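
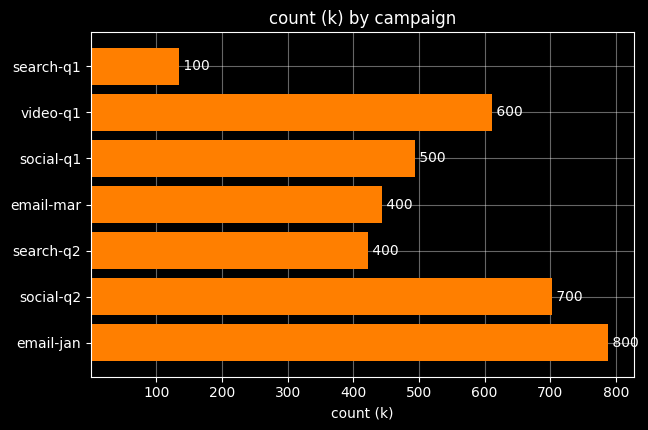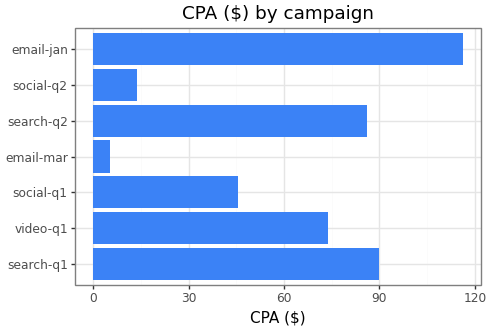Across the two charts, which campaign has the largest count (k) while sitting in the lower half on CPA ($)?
Chart 2 median CPA ($) ≈ 80; below-median campaigns: social-q1, email-mar, social-q2. Among those, social-q2 has the highest count (k) (≈ 700).

social-q2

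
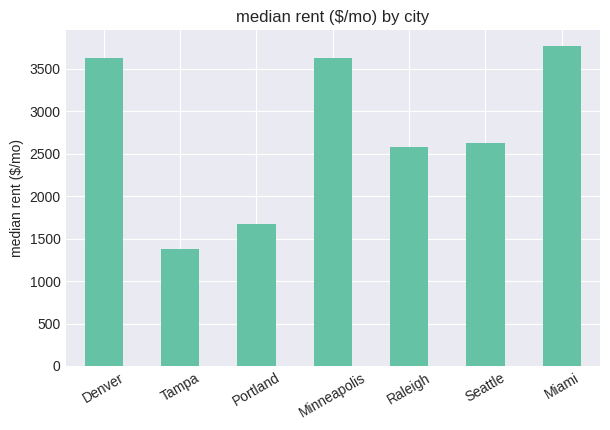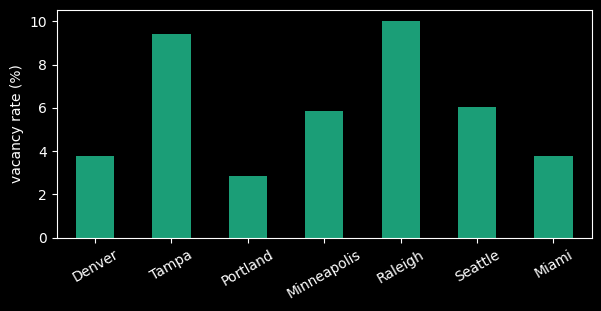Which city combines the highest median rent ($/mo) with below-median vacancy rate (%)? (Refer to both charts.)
Miami

Chart 2 median vacancy rate (%) ≈ 6; below-median cities: Denver, Portland, Miami. Among those, Miami has the highest median rent ($/mo) (≈ 4000).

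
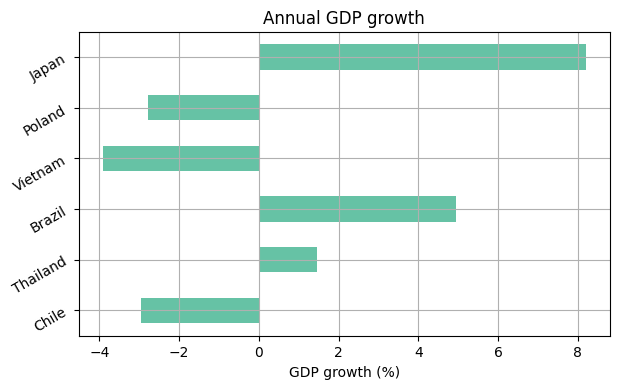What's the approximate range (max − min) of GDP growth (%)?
Max Japan ≈ 8, min Vietnam ≈ -4; range ≈ 12.

≈ 12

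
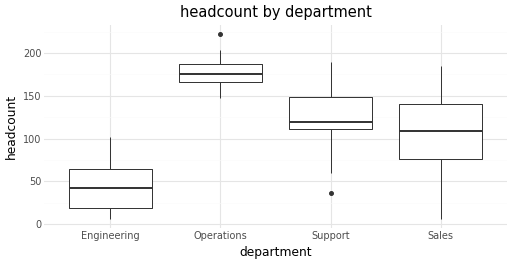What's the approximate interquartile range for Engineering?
Q3 ≈ 60, Q1 ≈ 20; IQR ≈ 40.

≈ 40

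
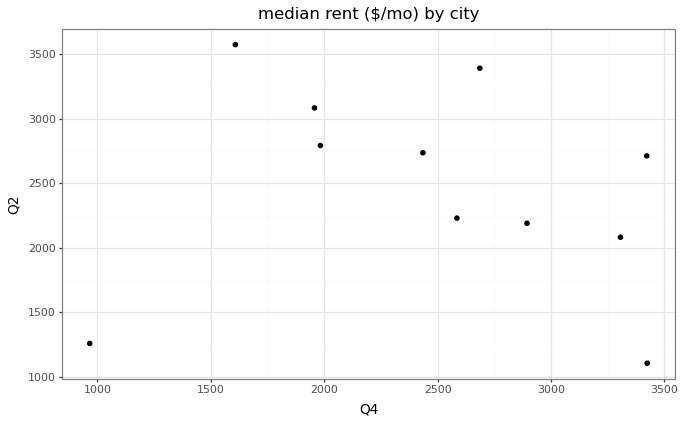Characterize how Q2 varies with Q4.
no clear correlation

Points are roughly uncorrelated; weak (|r| ≈ 0.2).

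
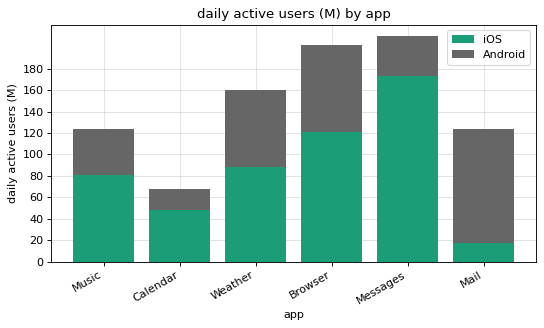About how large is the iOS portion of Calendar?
iOS top ≈ 40, bottom ≈ 0; segment ≈ 40.

≈ 40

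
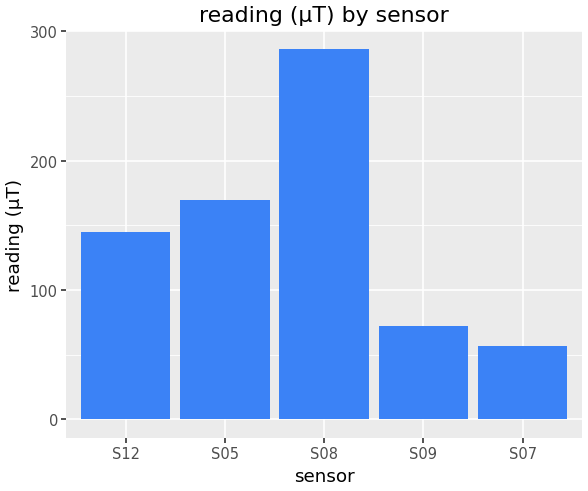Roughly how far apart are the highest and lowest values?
Max S08 ≈ 275, min S07 ≈ 50; range ≈ 225.

≈ 225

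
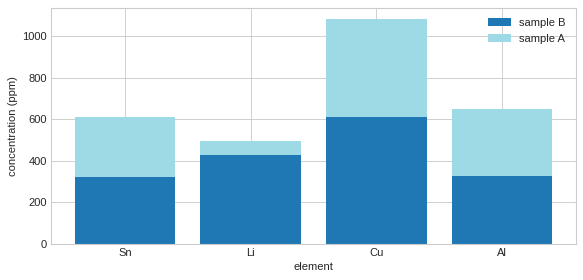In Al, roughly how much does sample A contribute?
≈ 300

sample A top ≈ 600, bottom ≈ 300; segment ≈ 300.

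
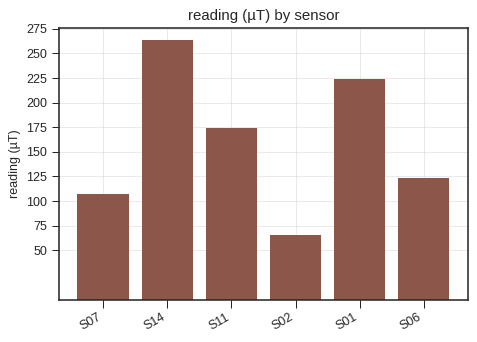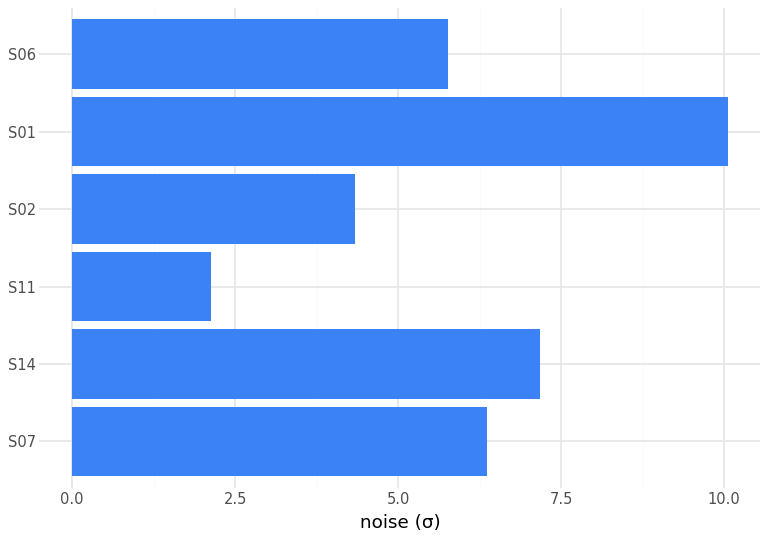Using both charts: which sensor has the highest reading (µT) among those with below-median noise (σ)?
S11

Chart 2 median noise (σ) ≈ 6; below-median sensors: S11, S02, S06. Among those, S11 has the highest reading (µT) (≈ 175).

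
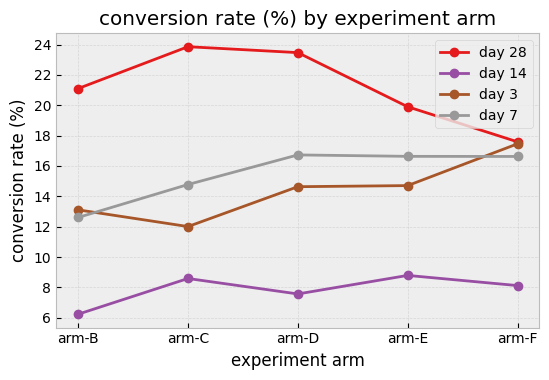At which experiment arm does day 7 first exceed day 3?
arm-C

arm-B: day 7 ≈ 12 vs day 3 ≈ 14 (not yet); arm-C: day 7 ≈ 14 vs day 3 ≈ 12 (first crossover).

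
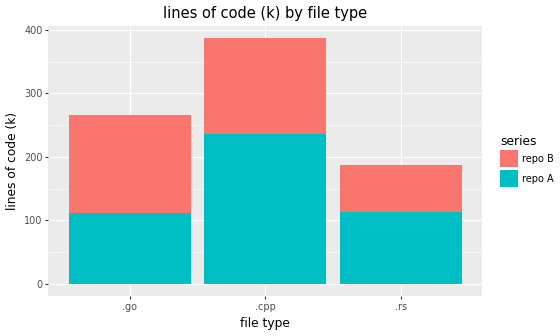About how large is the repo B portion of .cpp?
≈ 150

repo B top ≈ 400, bottom ≈ 250; segment ≈ 150.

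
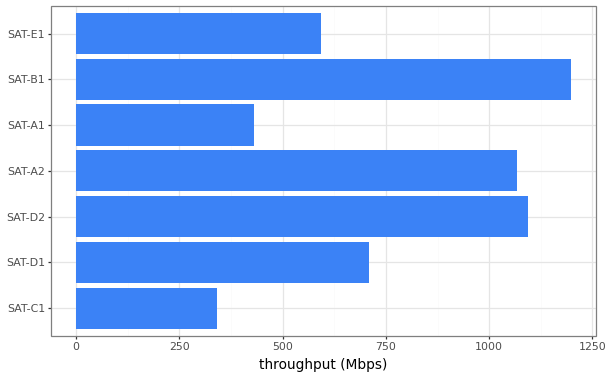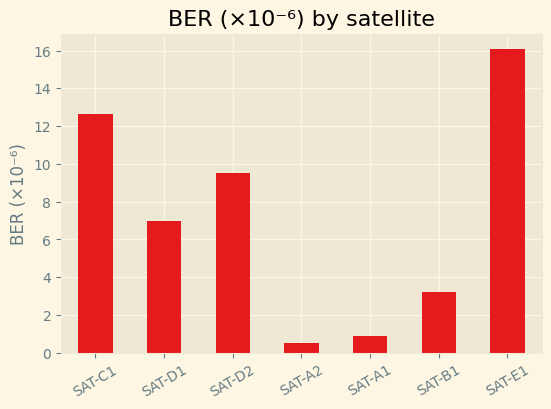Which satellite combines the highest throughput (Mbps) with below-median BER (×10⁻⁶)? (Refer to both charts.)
Chart 2 median BER (×10⁻⁶) ≈ 6; below-median satellites: SAT-A2, SAT-A1, SAT-B1. Among those, SAT-B1 has the highest throughput (Mbps) (≈ 1200).

SAT-B1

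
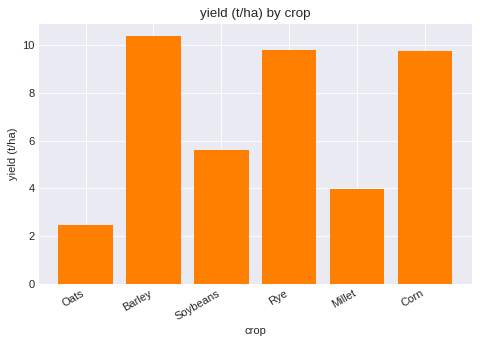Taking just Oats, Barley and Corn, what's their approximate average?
(2 + 10 + 10) / 3 ≈ 7.

≈ 7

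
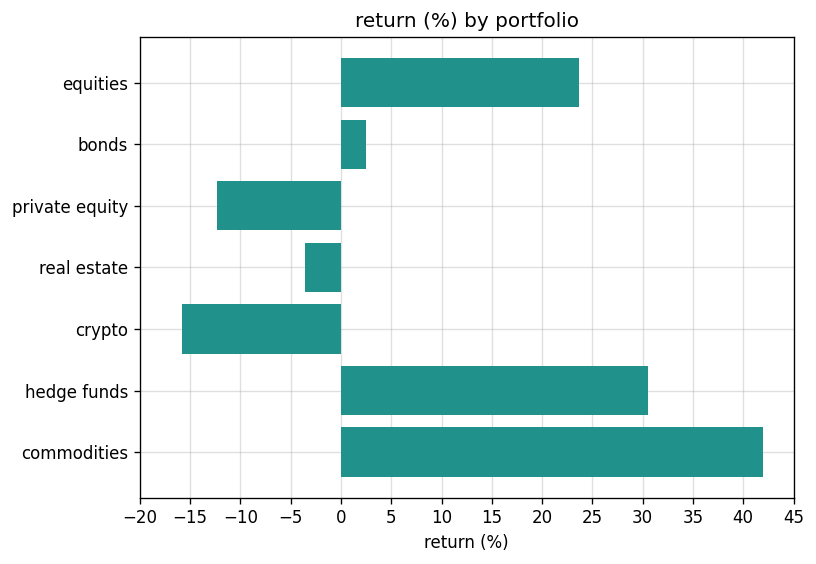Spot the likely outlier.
commodities ≈ 40; the rest sit between ≈ -15 and ≈ 30.

commodities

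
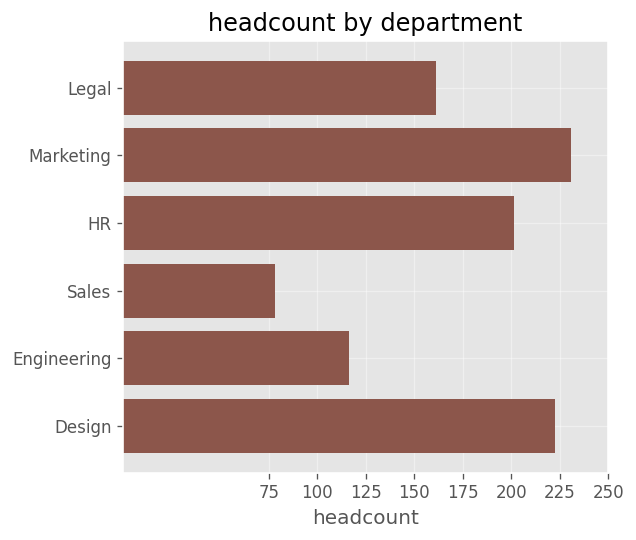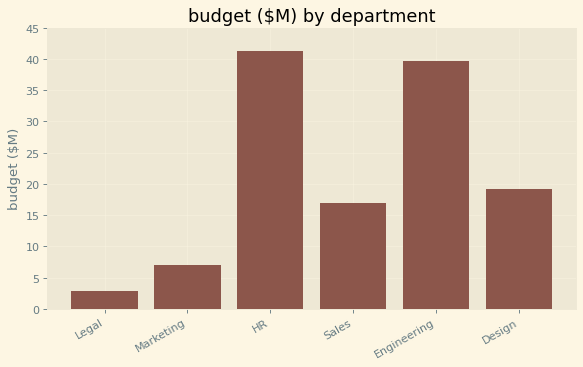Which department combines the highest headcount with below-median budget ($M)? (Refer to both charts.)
Marketing

Chart 2 median budget ($M) ≈ 20; below-median departments: Legal, Marketing, Sales. Among those, Marketing has the highest headcount (≈ 225).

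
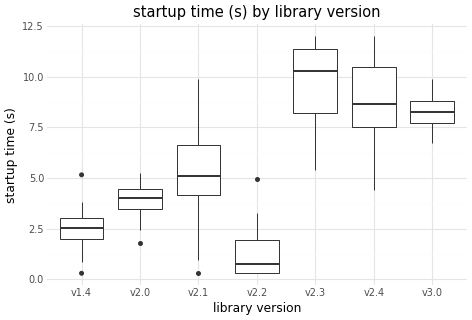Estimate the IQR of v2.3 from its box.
≈ 3

Q3 ≈ 11, Q1 ≈ 8; IQR ≈ 3.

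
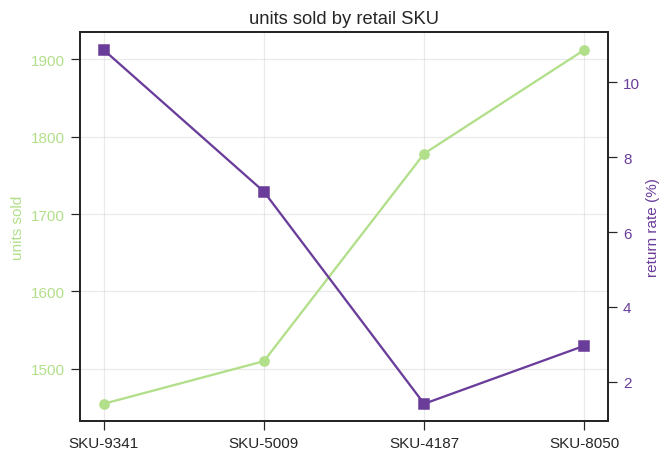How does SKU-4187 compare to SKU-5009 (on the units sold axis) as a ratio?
SKU-4187 ≈ 1800, SKU-5009 ≈ 1500; 1800/1500 ≈ 1.2.

≈ 1.2×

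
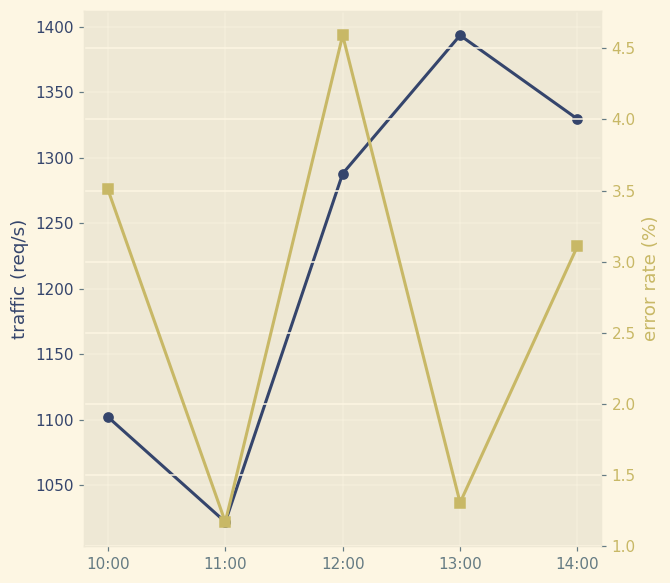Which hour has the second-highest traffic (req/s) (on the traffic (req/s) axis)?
14:00

Top 3 (on the traffic (req/s) axis): 13:00 ≈ 1400, 14:00 ≈ 1350, 12:00 ≈ 1300.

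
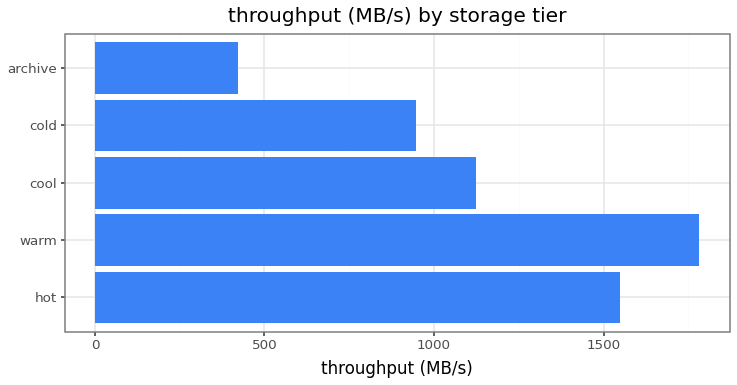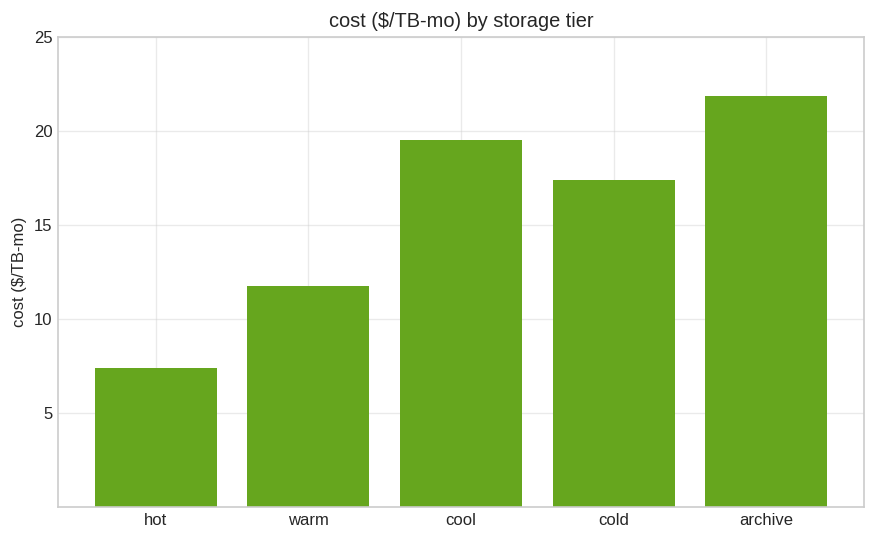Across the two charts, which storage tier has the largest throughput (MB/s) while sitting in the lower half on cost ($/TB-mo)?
Chart 2 median cost ($/TB-mo) ≈ 15; below-median storage tiers: hot, warm. Among those, warm has the highest throughput (MB/s) (≈ 1800).

warm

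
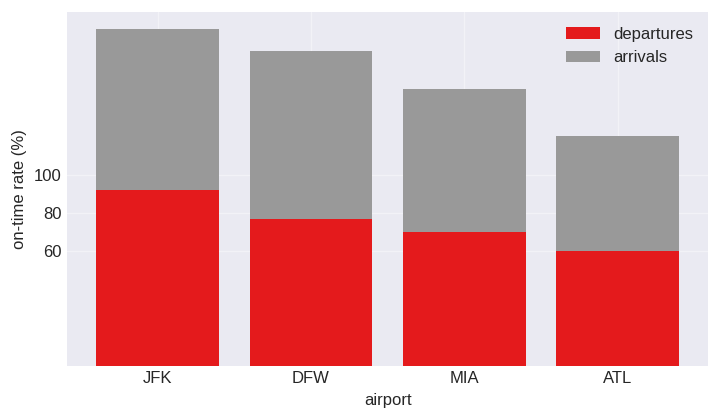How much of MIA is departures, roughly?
≈ 60

departures top ≈ 60, bottom ≈ 0; segment ≈ 60.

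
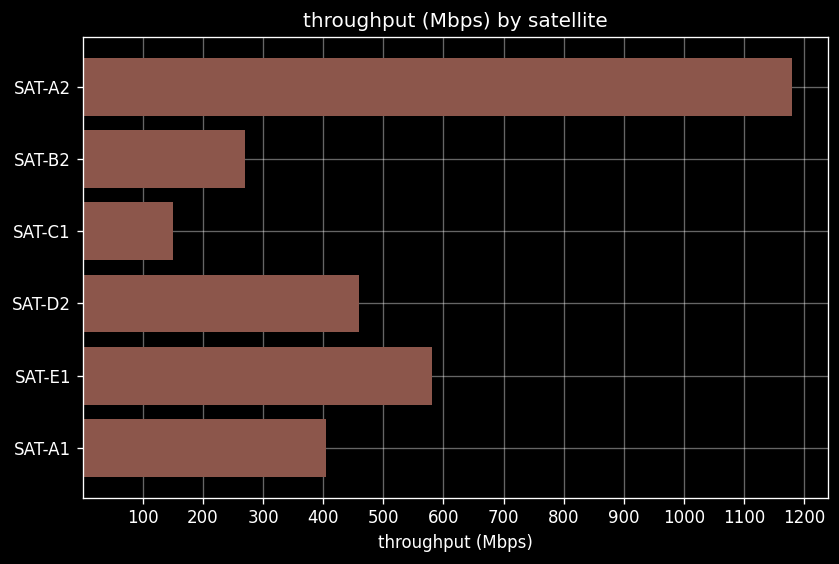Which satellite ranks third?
SAT-D2

Top 4: SAT-A2 ≈ 1200, SAT-E1 ≈ 600, SAT-D2 ≈ 500, SAT-A1 ≈ 400.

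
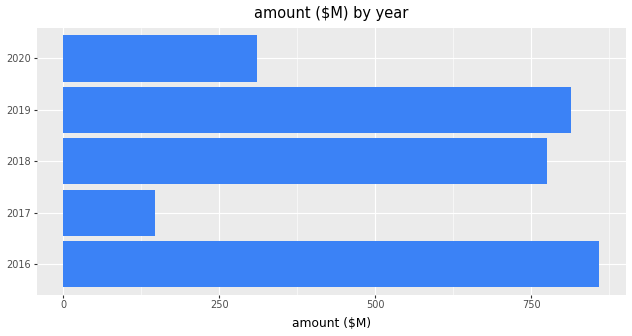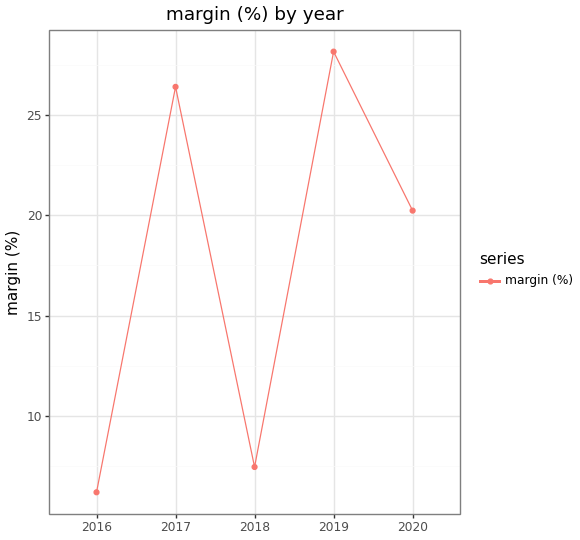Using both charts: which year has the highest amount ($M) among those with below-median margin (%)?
2016

Chart 2 median margin (%) ≈ 20; below-median years: 2016, 2018. Among those, 2016 has the highest amount ($M) (≈ 900).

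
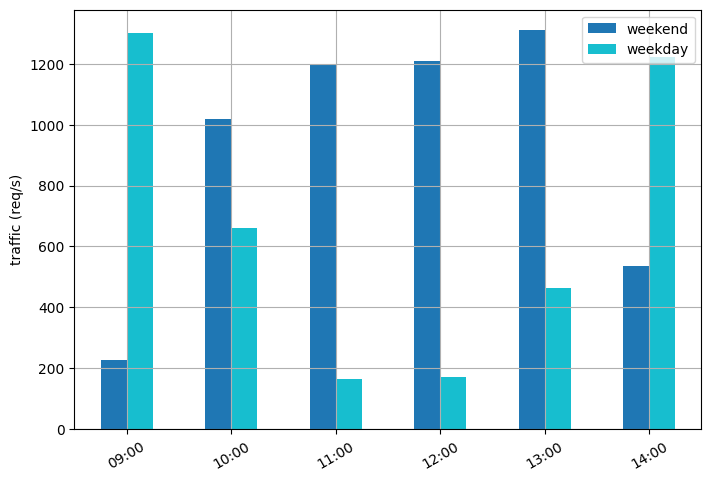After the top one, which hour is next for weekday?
Top 3 for weekday: 09:00 ≈ 1400, 14:00 ≈ 1200, 10:00 ≈ 600.

14:00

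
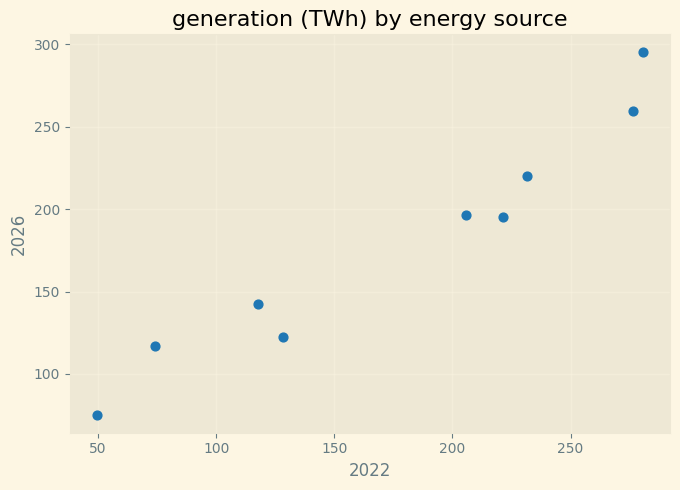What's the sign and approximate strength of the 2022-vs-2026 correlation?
positive, strong

Points are positively correlated; strong (|r| ≈ 1.0).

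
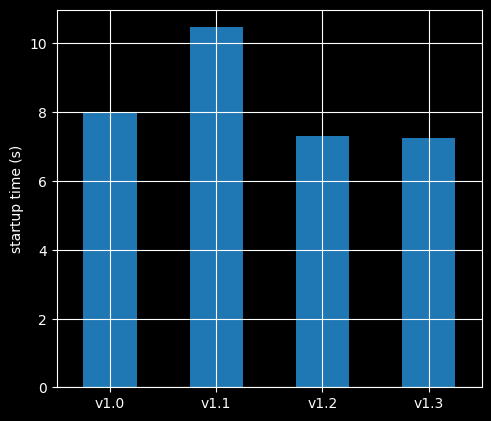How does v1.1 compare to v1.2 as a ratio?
≈ 1.43×

v1.1 ≈ 10, v1.2 ≈ 7; 10/7 ≈ 1.43.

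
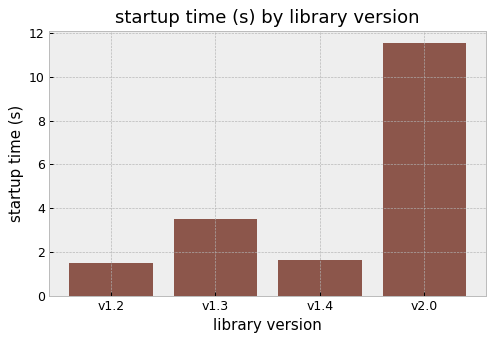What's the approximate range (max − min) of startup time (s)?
≈ 11

Max v2.0 ≈ 12, min v1.2 ≈ 1; range ≈ 11.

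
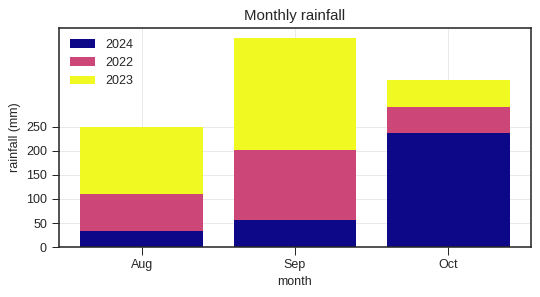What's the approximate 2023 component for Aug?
≈ 150

2023 top ≈ 250, bottom ≈ 100; segment ≈ 150.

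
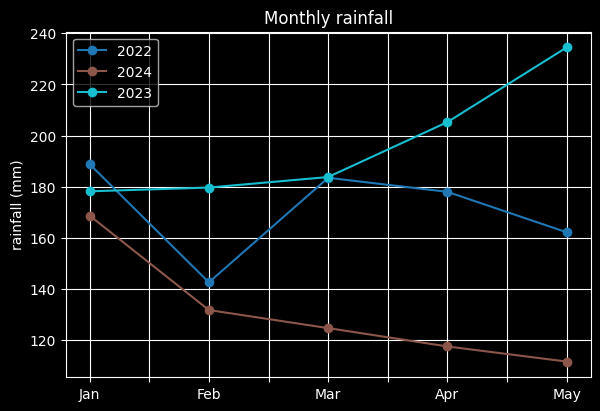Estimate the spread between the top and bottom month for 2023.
≈ 60

Max May ≈ 240, min Jan ≈ 180; range ≈ 60.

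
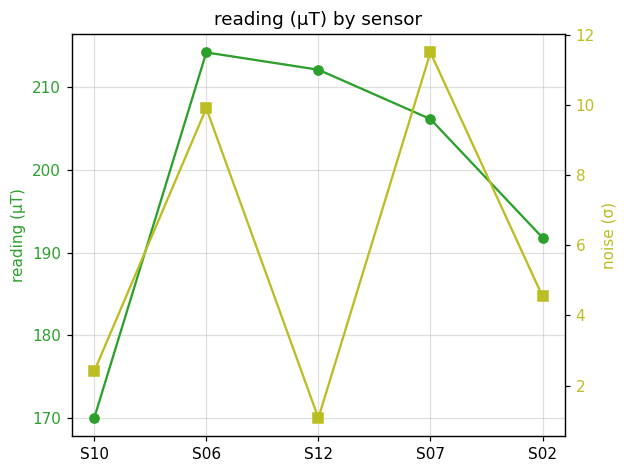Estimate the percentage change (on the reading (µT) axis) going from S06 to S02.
≈ -11.6%

S06 ≈ 215, S02 ≈ 190; (190 − 215) / 215 ≈ -11.6%.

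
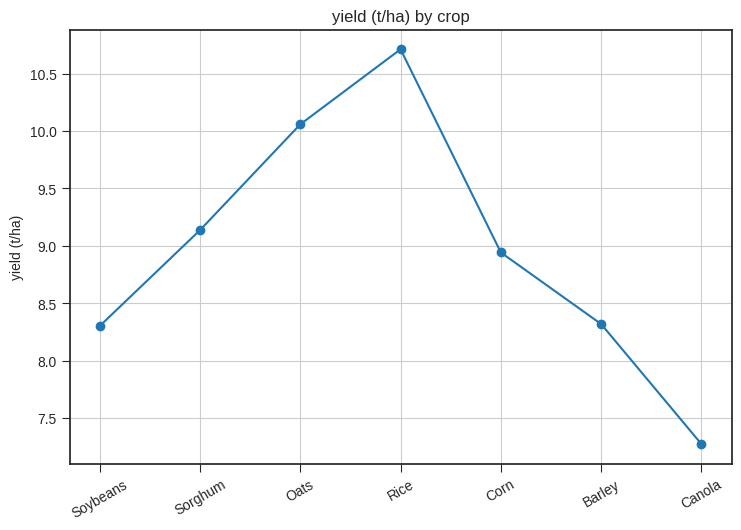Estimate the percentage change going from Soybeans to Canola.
≈ -11.8%

Soybeans ≈ 8.5, Canola ≈ 7.5; (7.5 − 8.5) / 8.5 ≈ -11.8%.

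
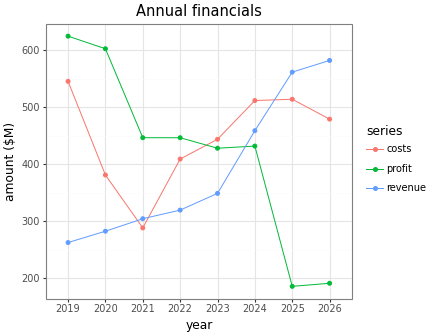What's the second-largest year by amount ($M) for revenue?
2025

Top 3 for revenue: 2026 ≈ 600, 2025 ≈ 550, 2024 ≈ 450.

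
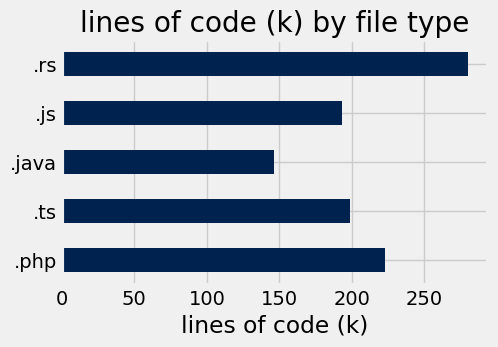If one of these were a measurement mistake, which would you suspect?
.rs

.rs ≈ 275; the rest sit between ≈ 150 and ≈ 225.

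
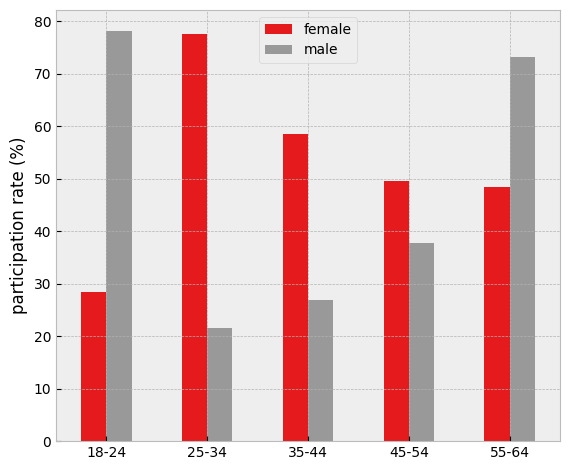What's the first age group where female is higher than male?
25-34

18-24: female ≈ 30 vs male ≈ 80 (not yet); 25-34: female ≈ 80 vs male ≈ 20 (first crossover).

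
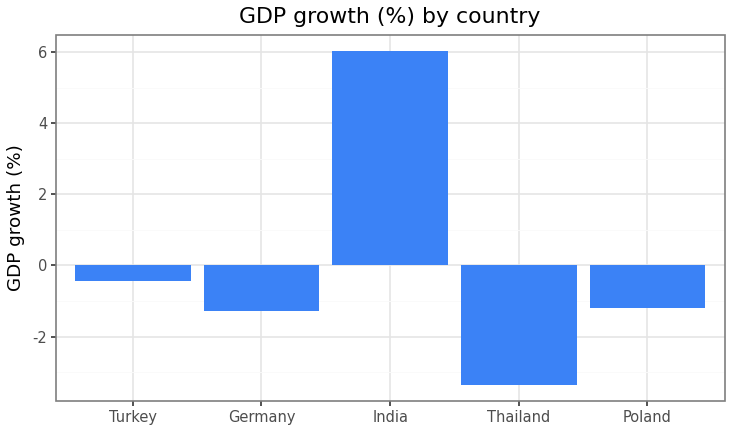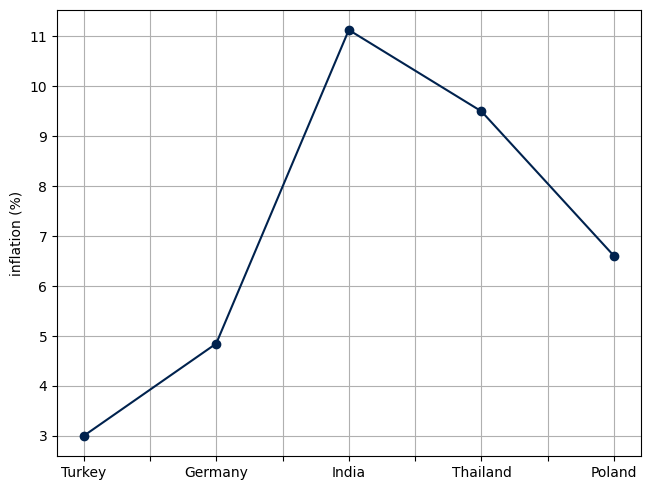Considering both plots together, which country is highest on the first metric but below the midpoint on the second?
Chart 2 median inflation (%) ≈ 6; below-median countries: Turkey, Germany. Among those, Turkey has the highest GDP growth (%) (≈ 0).

Turkey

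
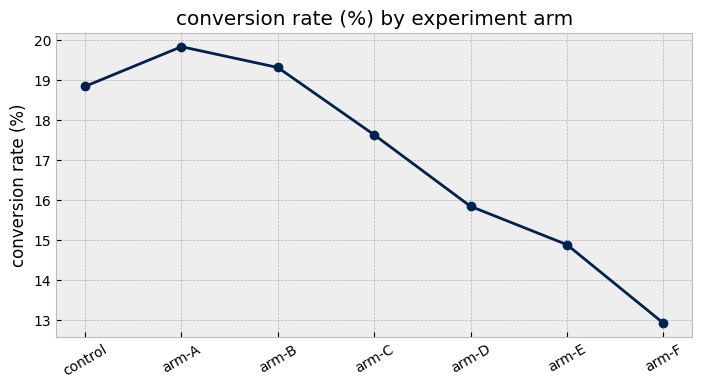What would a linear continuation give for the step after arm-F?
Last three: 16, 15, 13 → slope ≈ -1.5/step → next ≈ 11.5.

≈ 11.5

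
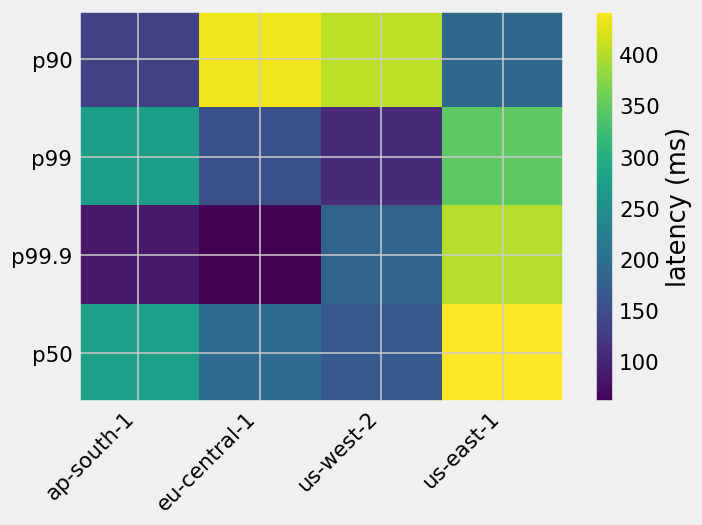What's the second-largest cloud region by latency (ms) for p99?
ap-south-1

Top 3 for p99: us-east-1 ≈ 350, ap-south-1 ≈ 250, eu-central-1 ≈ 150.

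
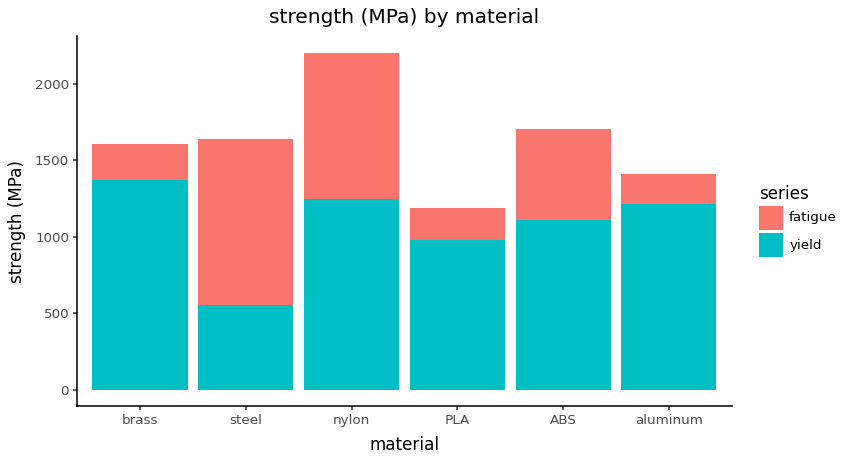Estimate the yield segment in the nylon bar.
yield top ≈ 1200, bottom ≈ 0; segment ≈ 1200.

≈ 1200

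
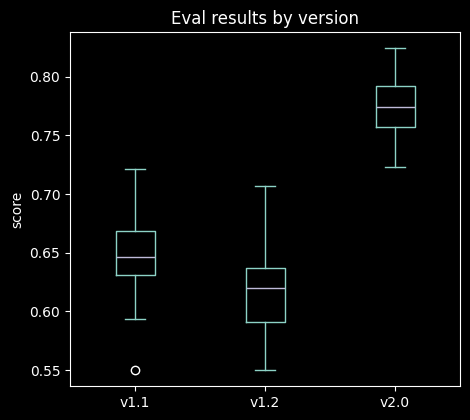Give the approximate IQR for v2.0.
≈ 0.04

Q3 ≈ 0.80, Q1 ≈ 0.76; IQR ≈ 0.04.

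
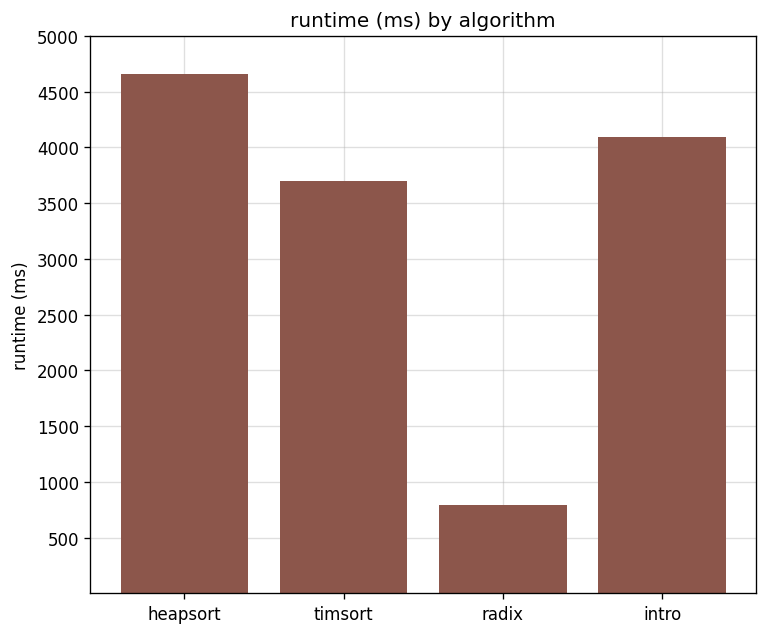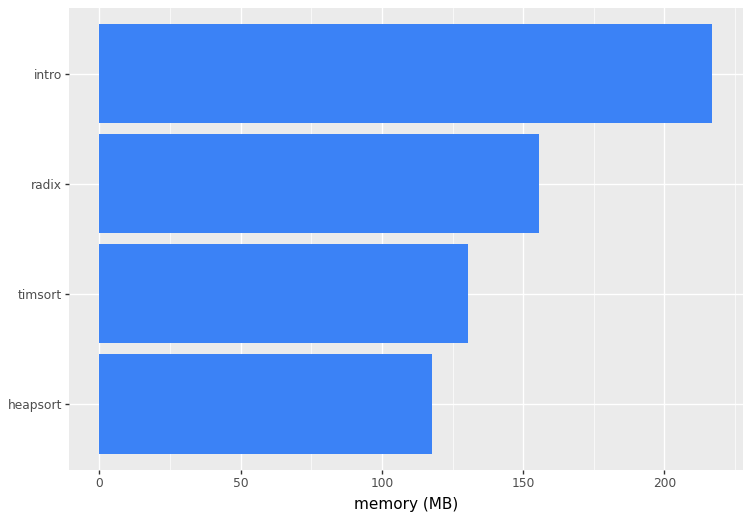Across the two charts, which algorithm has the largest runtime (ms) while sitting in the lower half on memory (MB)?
heapsort

Chart 2 median memory (MB) ≈ 140; below-median algorithms: heapsort, timsort. Among those, heapsort has the highest runtime (ms) (≈ 4500).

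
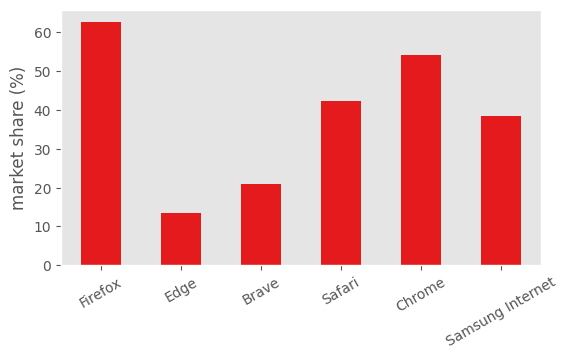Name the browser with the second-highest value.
Chrome

Top 3: Firefox ≈ 60, Chrome ≈ 50, Safari ≈ 40.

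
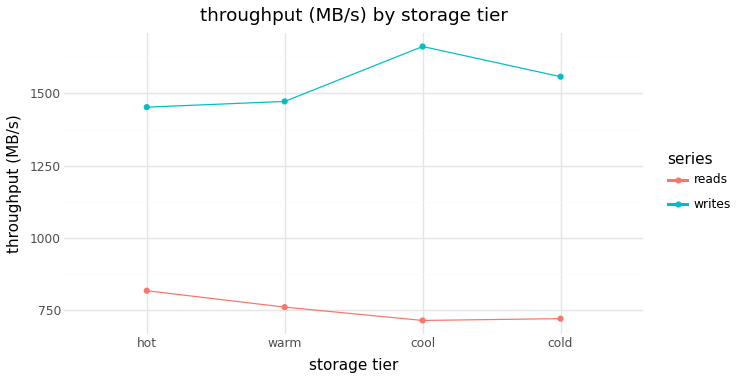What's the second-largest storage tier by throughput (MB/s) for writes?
Top 3 for writes: cool ≈ 1700, cold ≈ 1600, warm ≈ 1500.

cold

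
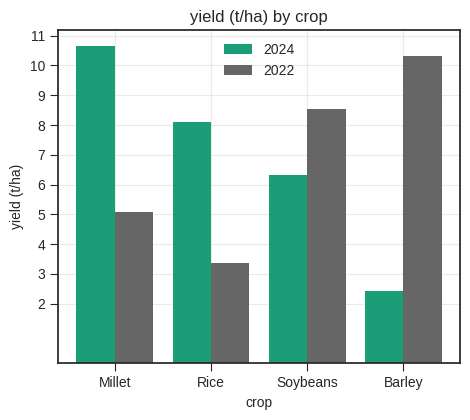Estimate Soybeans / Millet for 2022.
≈ 1.8×

Soybeans ≈ 9, Millet ≈ 5; 9/5 ≈ 1.8.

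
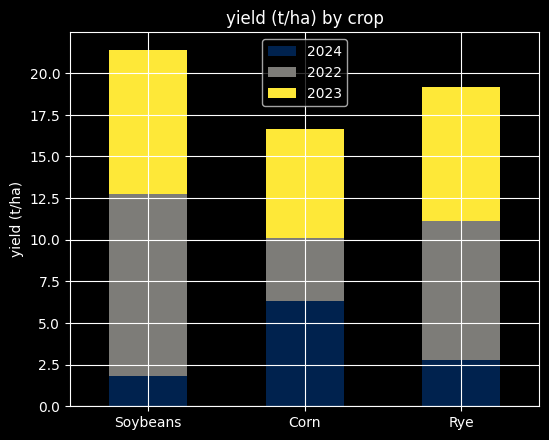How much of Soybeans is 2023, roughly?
2023 top ≈ 22, bottom ≈ 12; segment ≈ 10.

≈ 10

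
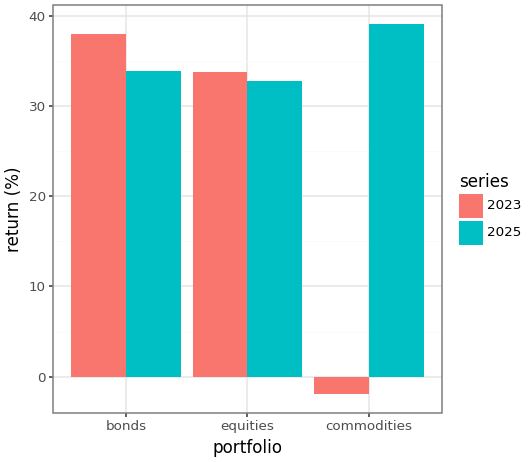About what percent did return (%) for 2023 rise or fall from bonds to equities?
≈ -12.5%

bonds ≈ 40, equities ≈ 35; (35 − 40) / 40 ≈ -12.5%.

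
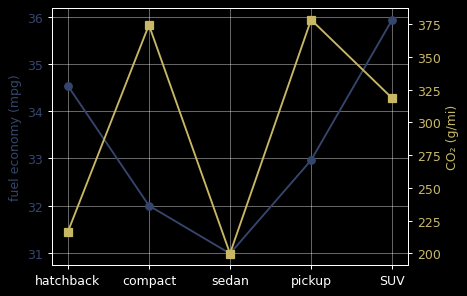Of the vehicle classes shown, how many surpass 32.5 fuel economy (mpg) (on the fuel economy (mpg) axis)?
Above 32.5: hatchback, pickup, SUV.

3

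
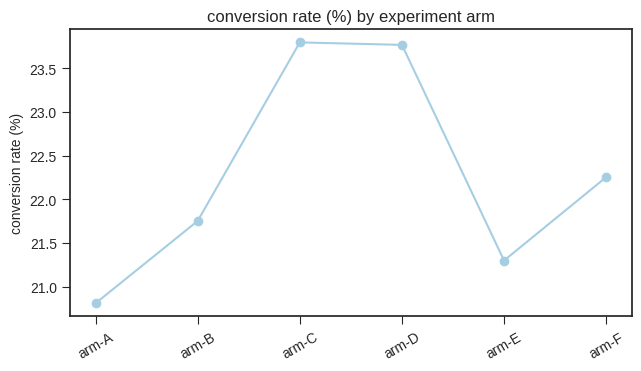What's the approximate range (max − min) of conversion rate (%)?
Max arm-C ≈ 24.0, min arm-A ≈ 21.0; range ≈ 3.0.

≈ 3.0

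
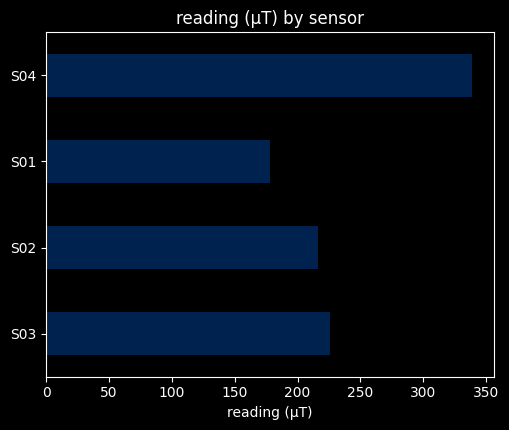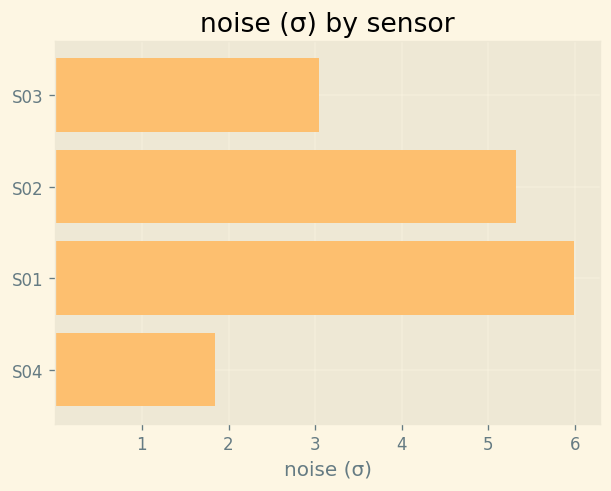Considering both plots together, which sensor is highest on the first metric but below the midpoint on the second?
S04

Chart 2 median noise (σ) ≈ 4; below-median sensors: S03, S04. Among those, S04 has the highest reading (µT) (≈ 350).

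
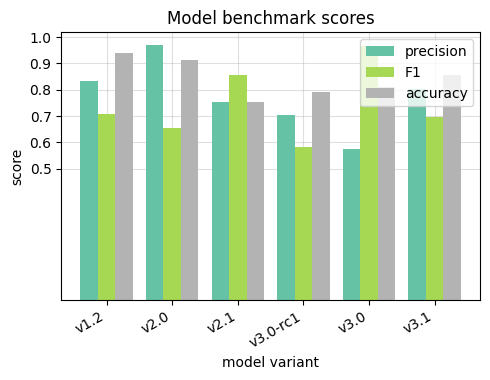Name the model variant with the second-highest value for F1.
v2.1

Top 3 for F1: v3.0 ≈ 1.0, v2.1 ≈ 0.9, v1.2 ≈ 0.7.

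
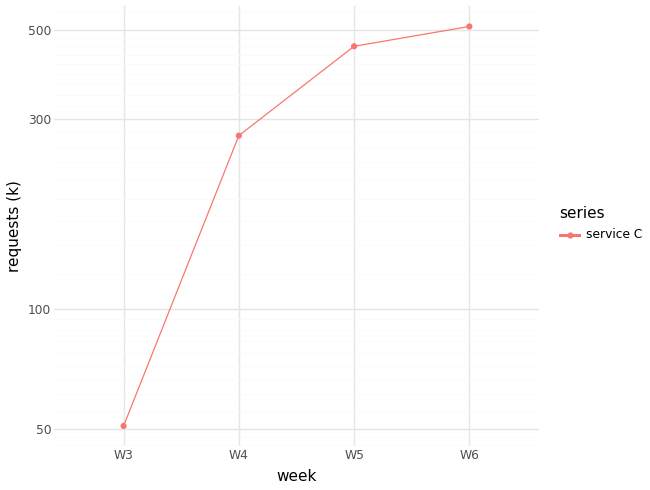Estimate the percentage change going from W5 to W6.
≈ +11.1%

W5 ≈ 450, W6 ≈ 500; (500 − 450) / 450 ≈ +11.1%.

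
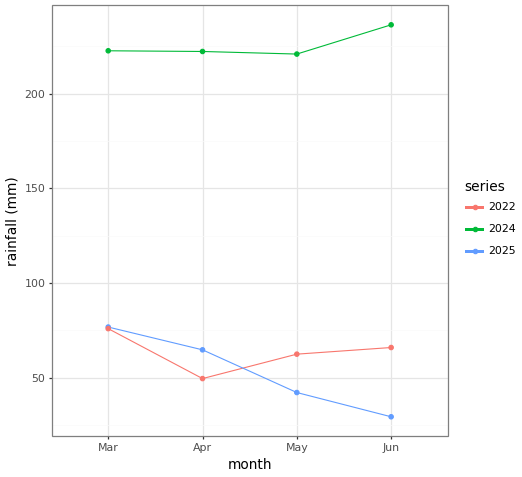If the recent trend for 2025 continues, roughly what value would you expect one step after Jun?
≈ 0

Last three: 60, 40, 20 → slope ≈ -20/step → next ≈ 0.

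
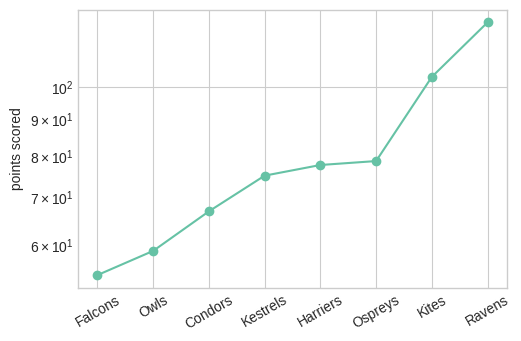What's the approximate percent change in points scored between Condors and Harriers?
Condors ≈ 70, Harriers ≈ 80; (80 − 70) / 70 ≈ +14.3%.

≈ +14.3%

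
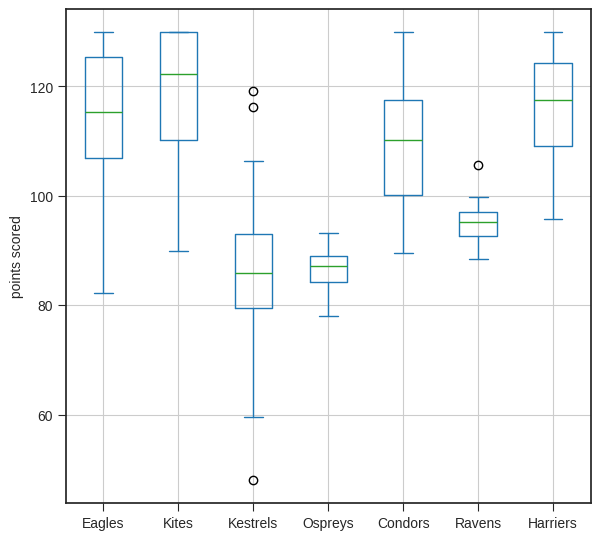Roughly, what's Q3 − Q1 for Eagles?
Q3 ≈ 125, Q1 ≈ 105; IQR ≈ 20.

≈ 20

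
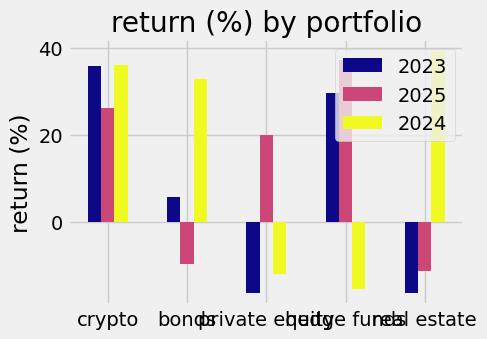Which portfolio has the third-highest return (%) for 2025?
private equity

Top 4 for 2025: hedge funds ≈ 35, crypto ≈ 25, private equity ≈ 20, bonds ≈ -10.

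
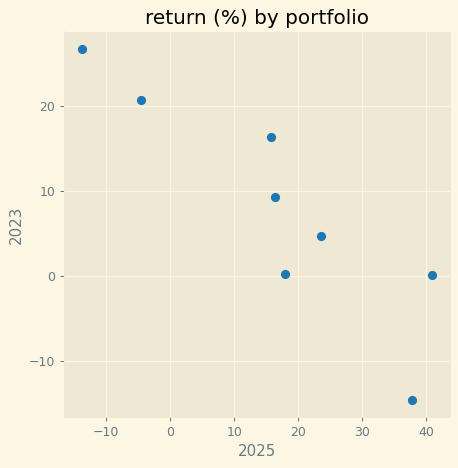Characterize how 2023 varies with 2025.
Points are negatively correlated; strong (|r| ≈ 0.9).

negative, strong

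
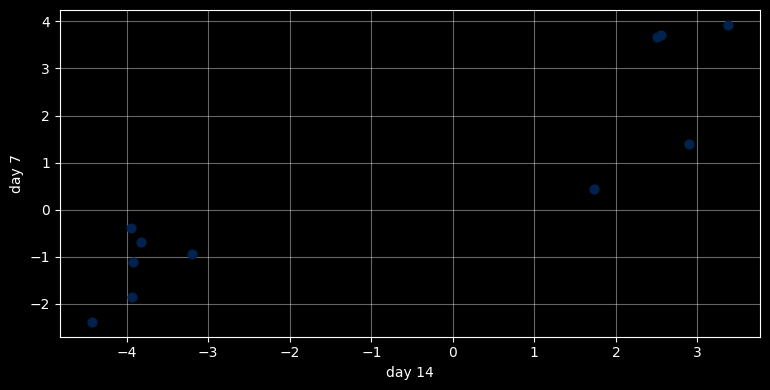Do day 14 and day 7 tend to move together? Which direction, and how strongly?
Points are positively correlated; strong (|r| ≈ 0.9).

positive, strong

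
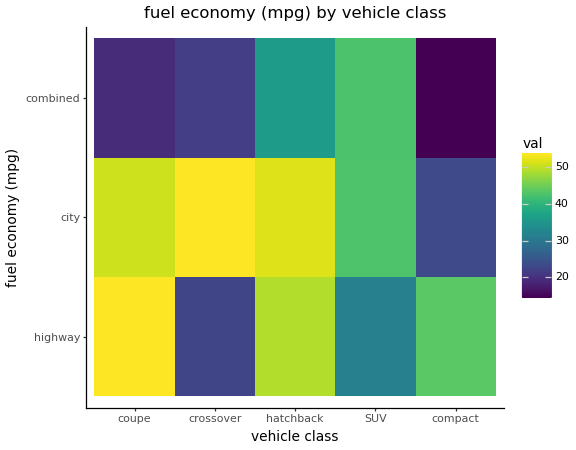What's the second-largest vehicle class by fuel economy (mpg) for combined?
hatchback

Top 3 for combined: SUV ≈ 45, hatchback ≈ 35, crossover ≈ 20.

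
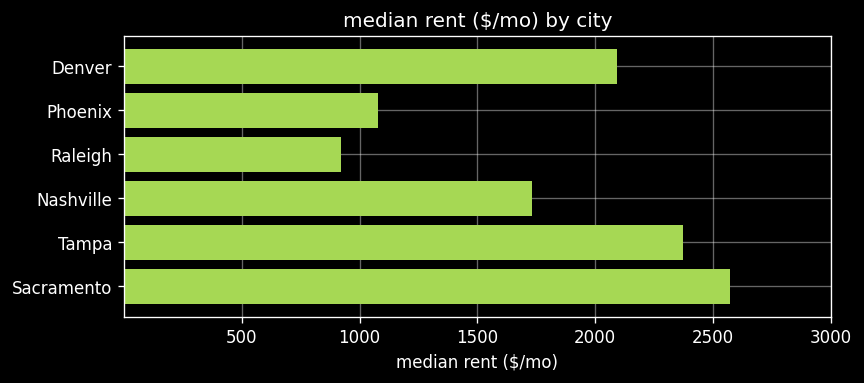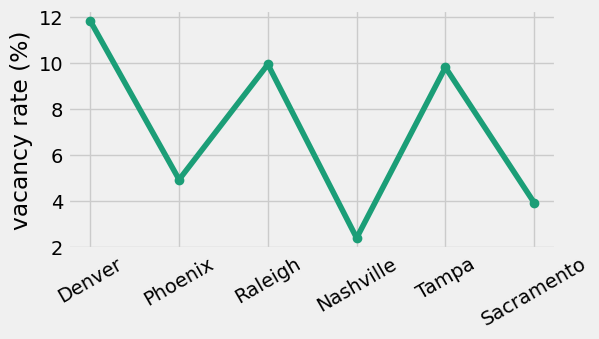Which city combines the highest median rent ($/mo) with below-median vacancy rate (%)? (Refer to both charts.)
Chart 2 median vacancy rate (%) ≈ 8; below-median cities: Phoenix, Nashville, Sacramento. Among those, Sacramento has the highest median rent ($/mo) (≈ 2500).

Sacramento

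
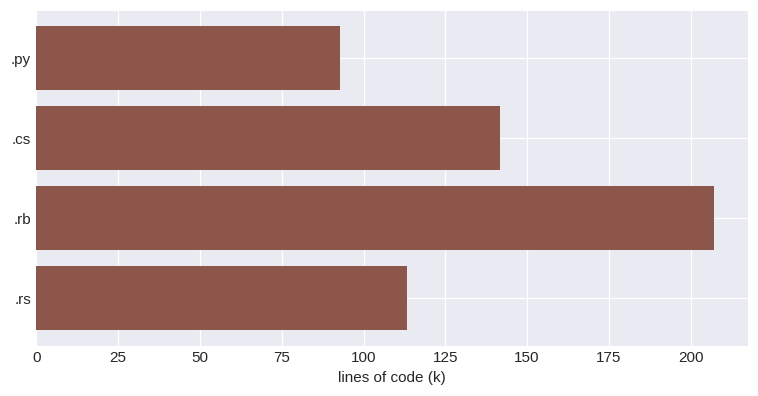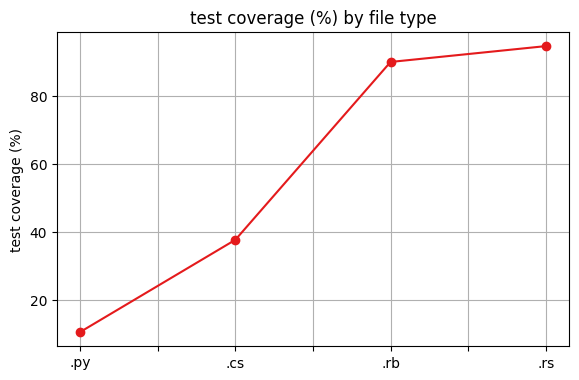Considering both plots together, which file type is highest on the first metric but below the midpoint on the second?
.cs

Chart 2 median test coverage (%) ≈ 60; below-median file types: .py, .cs. Among those, .cs has the highest lines of code (k) (≈ 140).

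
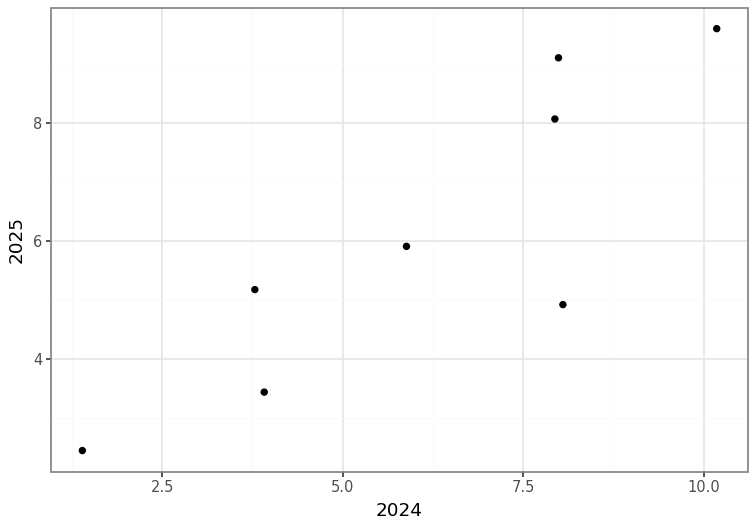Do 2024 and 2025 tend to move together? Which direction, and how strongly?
positive, strong

Points are positively correlated; strong (|r| ≈ 0.9).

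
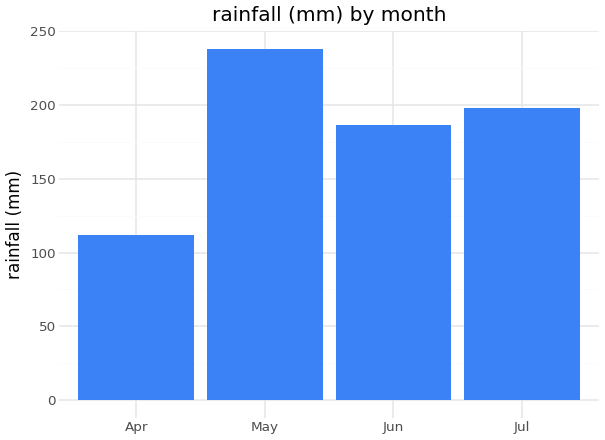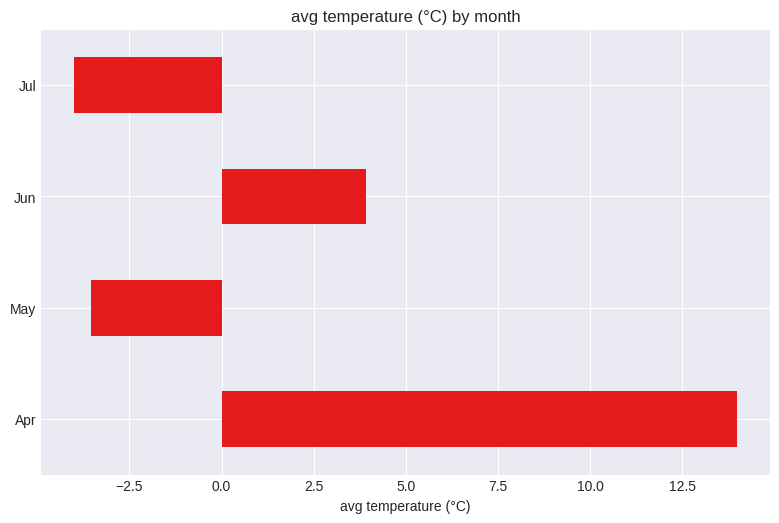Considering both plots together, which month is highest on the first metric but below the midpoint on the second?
Chart 2 median avg temperature (°C) ≈ 0; below-median months: May, Jul. Among those, May has the highest rainfall (mm) (≈ 250).

May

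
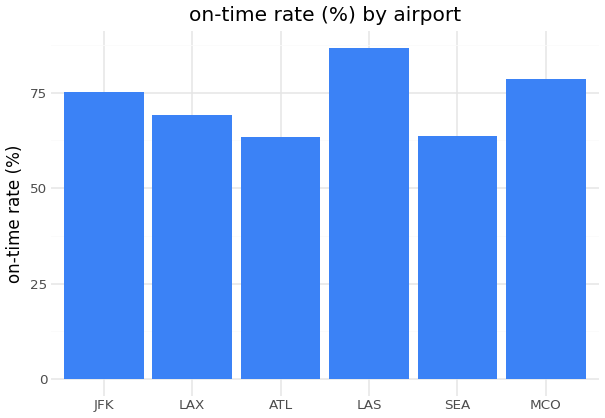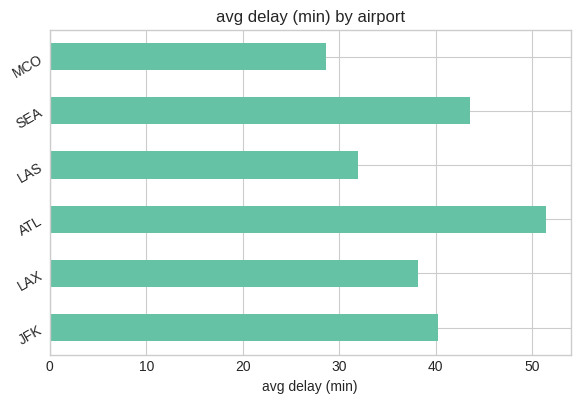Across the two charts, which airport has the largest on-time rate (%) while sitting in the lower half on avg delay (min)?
Chart 2 median avg delay (min) ≈ 40; below-median airports: LAX, LAS, MCO. Among those, LAS has the highest on-time rate (%) (≈ 90).

LAS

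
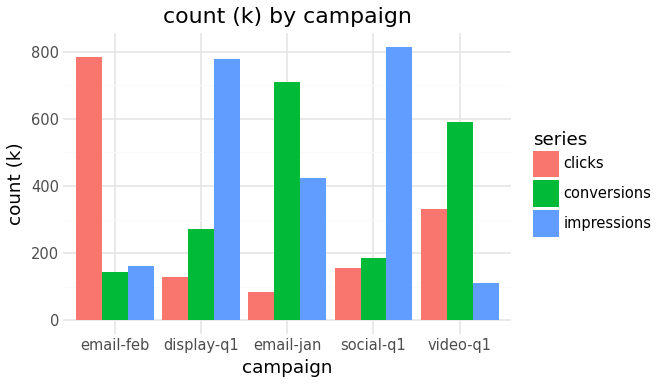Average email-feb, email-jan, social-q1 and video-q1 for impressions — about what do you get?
≈ 375

(200 + 400 + 800 + 100) / 4 ≈ 375.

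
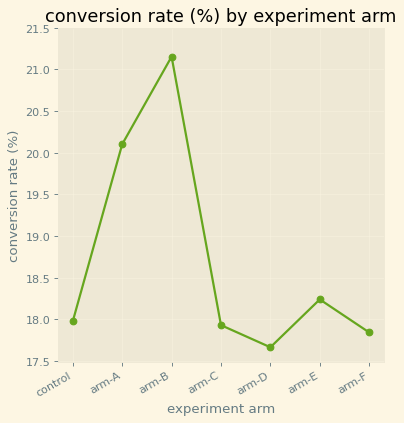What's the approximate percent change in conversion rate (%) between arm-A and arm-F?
≈ -10%

arm-A ≈ 20.0, arm-F ≈ 18.0; (18.0 − 20.0) / 20.0 ≈ -10%.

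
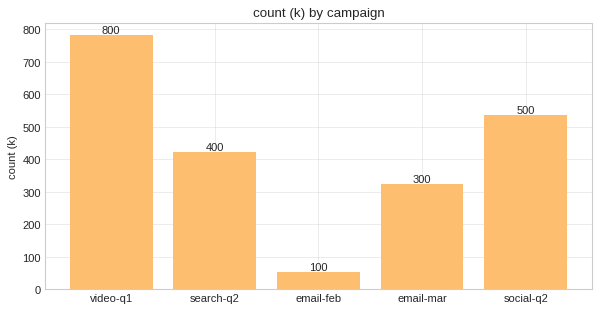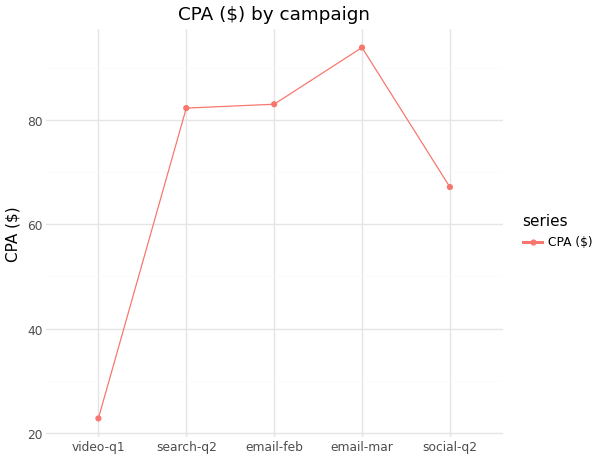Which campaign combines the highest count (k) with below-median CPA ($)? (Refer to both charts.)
video-q1

Chart 2 median CPA ($) ≈ 80; below-median campaigns: video-q1, social-q2. Among those, video-q1 has the highest count (k) (≈ 800).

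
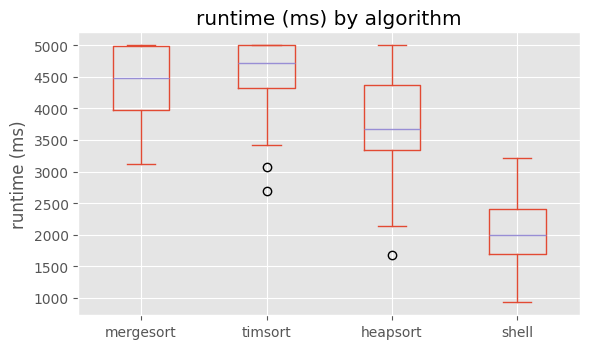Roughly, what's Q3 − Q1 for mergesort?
≈ 1000

Q3 ≈ 5000, Q1 ≈ 4000; IQR ≈ 1000.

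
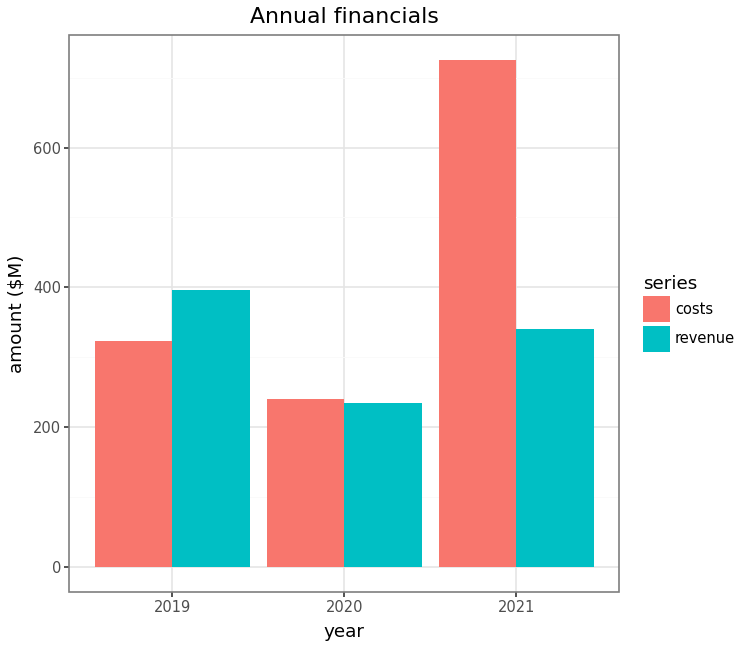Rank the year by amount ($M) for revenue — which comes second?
2021

Top 3 for revenue: 2019 ≈ 400, 2021 ≈ 300, 2020 ≈ 200.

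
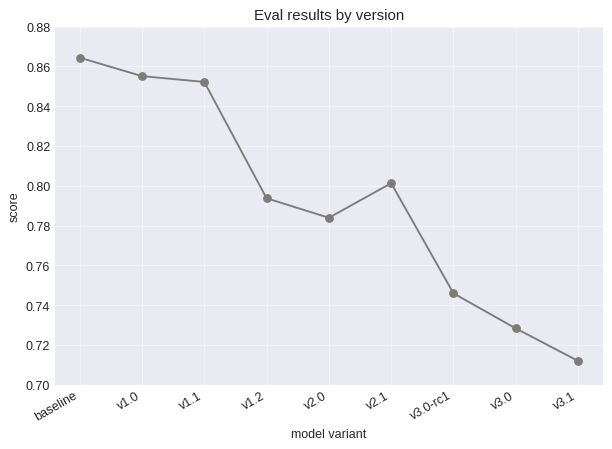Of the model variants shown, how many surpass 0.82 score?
3

Above 0.82: baseline, v1.0, v1.1.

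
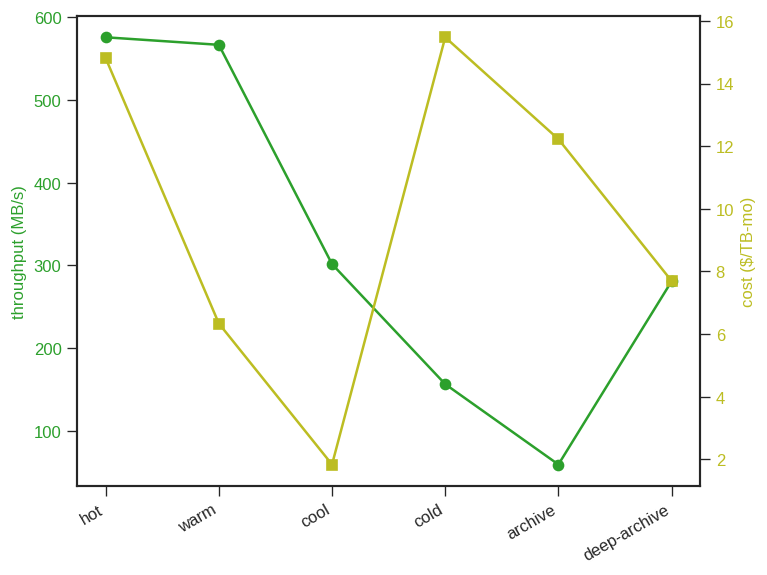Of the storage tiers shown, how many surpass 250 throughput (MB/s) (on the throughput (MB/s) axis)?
Above 250: hot, warm, cool, deep-archive.

4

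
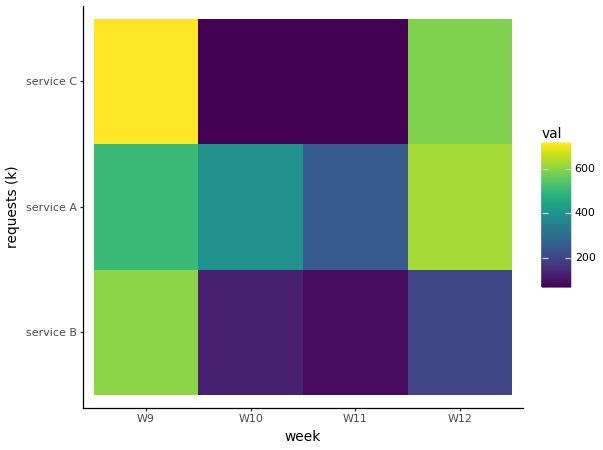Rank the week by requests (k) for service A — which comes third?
W10

Top 4 for service A: W12 ≈ 600, W9 ≈ 500, W10 ≈ 400, W11 ≈ 300.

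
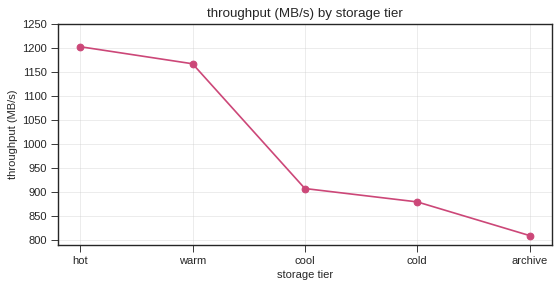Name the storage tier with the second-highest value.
Top 3: hot ≈ 1200, warm ≈ 1150, cool ≈ 900.

warm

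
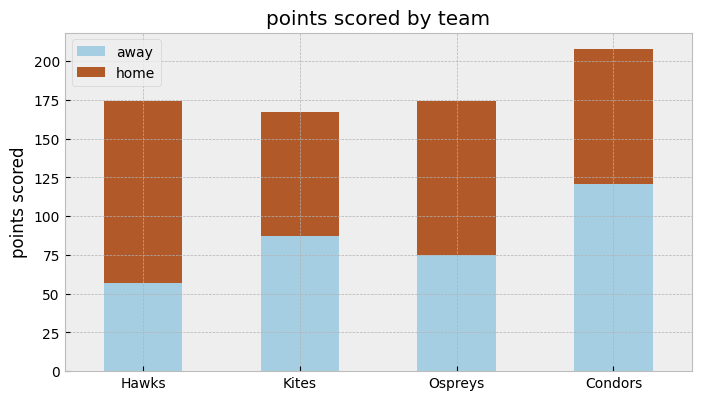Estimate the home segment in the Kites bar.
≈ 80

home top ≈ 160, bottom ≈ 80; segment ≈ 80.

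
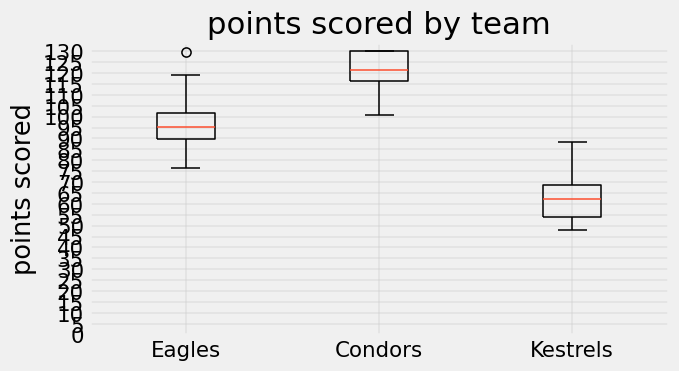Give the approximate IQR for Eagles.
Q3 ≈ 100, Q1 ≈ 90; IQR ≈ 10.

≈ 10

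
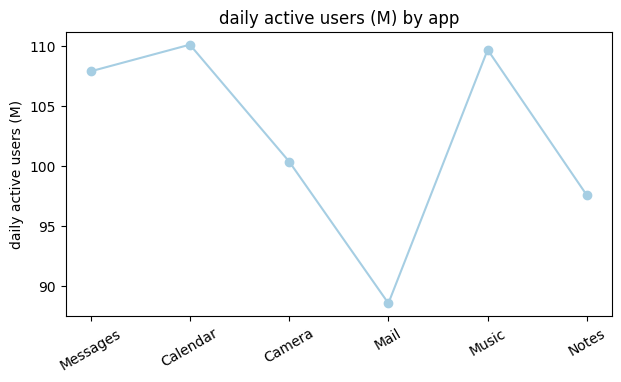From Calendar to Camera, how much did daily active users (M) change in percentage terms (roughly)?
Calendar ≈ 110, Camera ≈ 100; (100 − 110) / 110 ≈ -9.1%.

≈ -9.1%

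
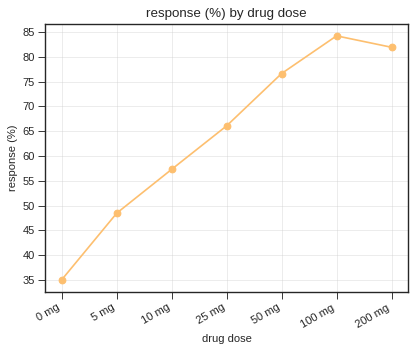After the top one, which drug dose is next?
200 mg

Top 3: 100 mg ≈ 85, 200 mg ≈ 80, 50 mg ≈ 75.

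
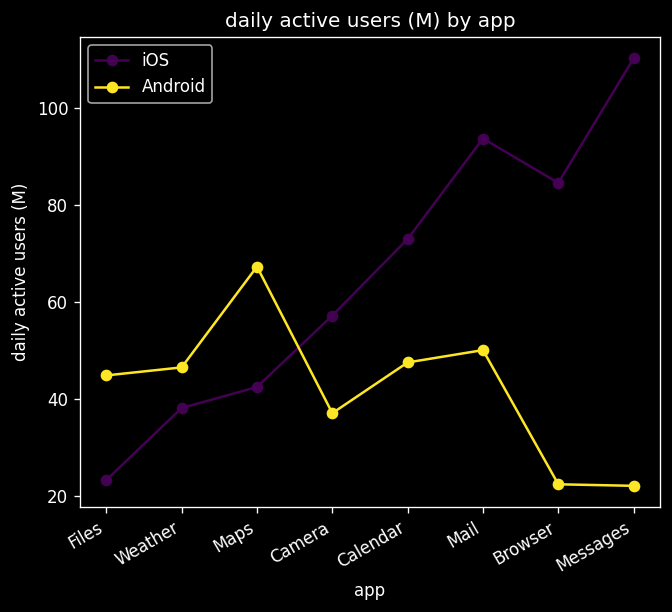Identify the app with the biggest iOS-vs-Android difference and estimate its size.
Messages: iOS ≈ 110, Android ≈ 20 → gap ≈ 90. Next-largest (Browser) is only ≈ 60.

Messages, ≈ 90 M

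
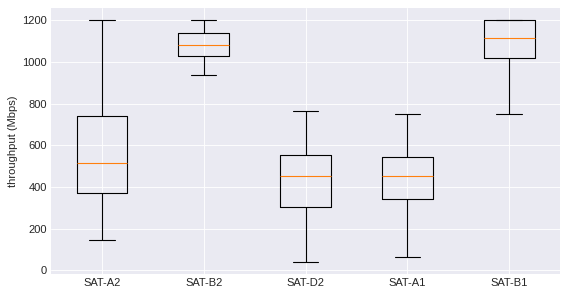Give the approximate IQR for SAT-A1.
Q3 ≈ 500, Q1 ≈ 300; IQR ≈ 200.

≈ 200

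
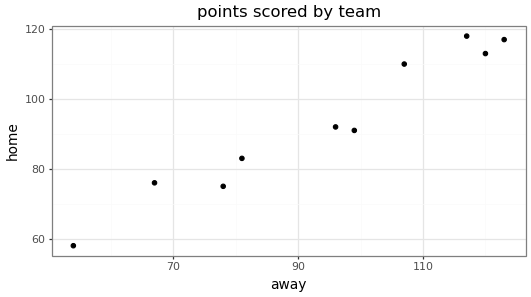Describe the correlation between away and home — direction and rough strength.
positive, strong

Points are positively correlated; strong (|r| ≈ 1.0).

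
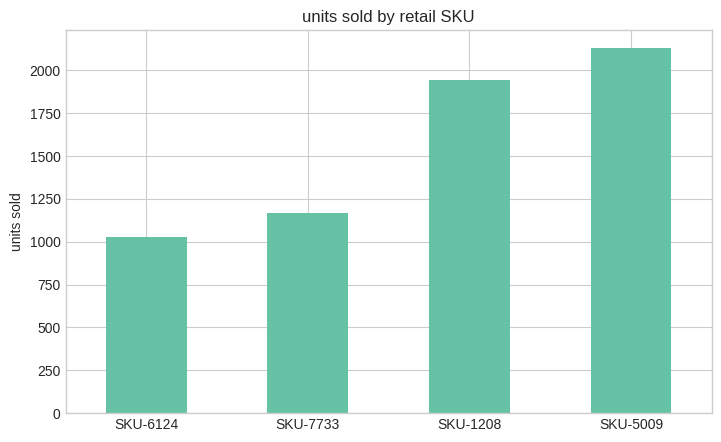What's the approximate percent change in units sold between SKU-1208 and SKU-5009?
≈ +10%

SKU-1208 ≈ 2000, SKU-5009 ≈ 2200; (2200 − 2000) / 2000 ≈ +10%.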